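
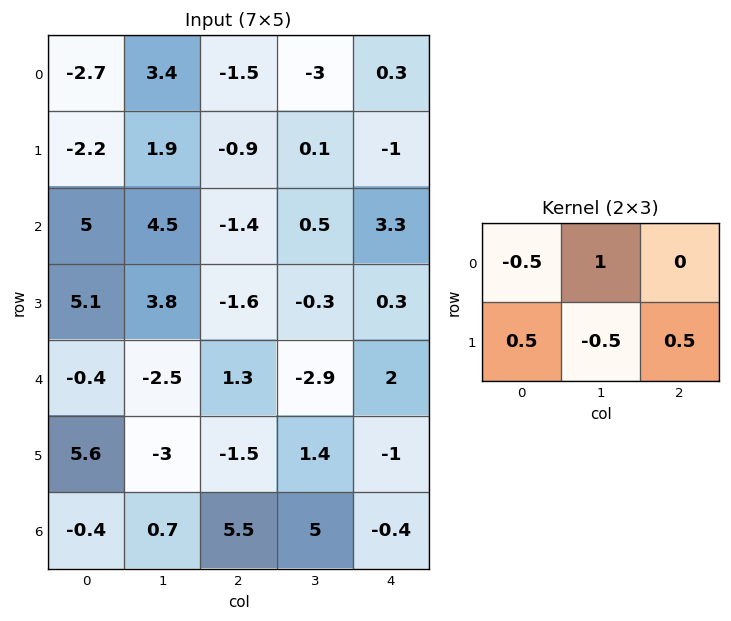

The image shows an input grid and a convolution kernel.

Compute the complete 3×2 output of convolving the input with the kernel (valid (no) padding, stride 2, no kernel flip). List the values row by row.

Output[0,0]: The receptive field on the input at this output position is [-2.7 3.4 -1.5 / -2.2 1.9 -0.9]. Elementwise product with the kernel and sum: -2.7·-0.5 + 3.4·1 + -2.2·0.5 + 1.9·-0.5 + -0.9·0.5.

2.25 -3.25
1.85 0.7
1.25 -5.5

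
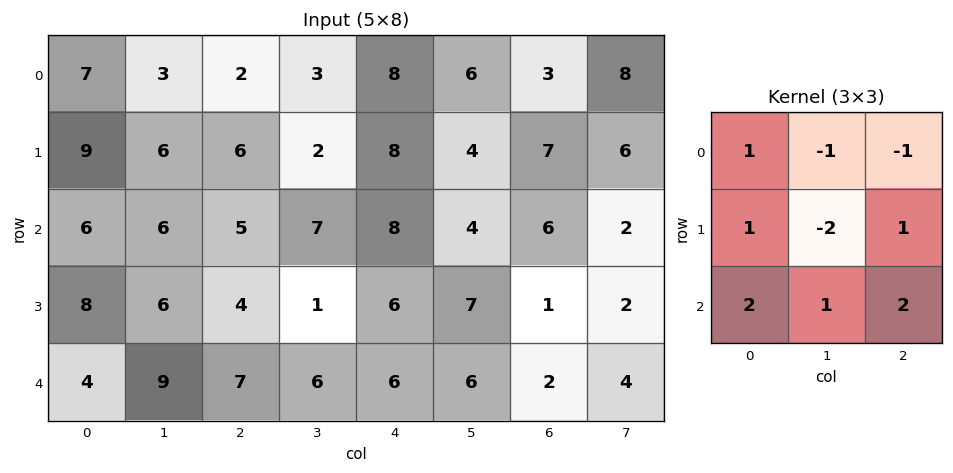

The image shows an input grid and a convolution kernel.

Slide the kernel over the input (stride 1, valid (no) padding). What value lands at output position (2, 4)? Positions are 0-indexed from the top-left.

The receptive field on the input at this output position is [8 4 6 / 6 7 1 / 6 6 2]. Elementwise product with the kernel and sum: 8·1 + 4·-1 + 6·-1 + 6·1 + 7·-2 + 1·1 + 6·2 + 6·1 + 2·2.

13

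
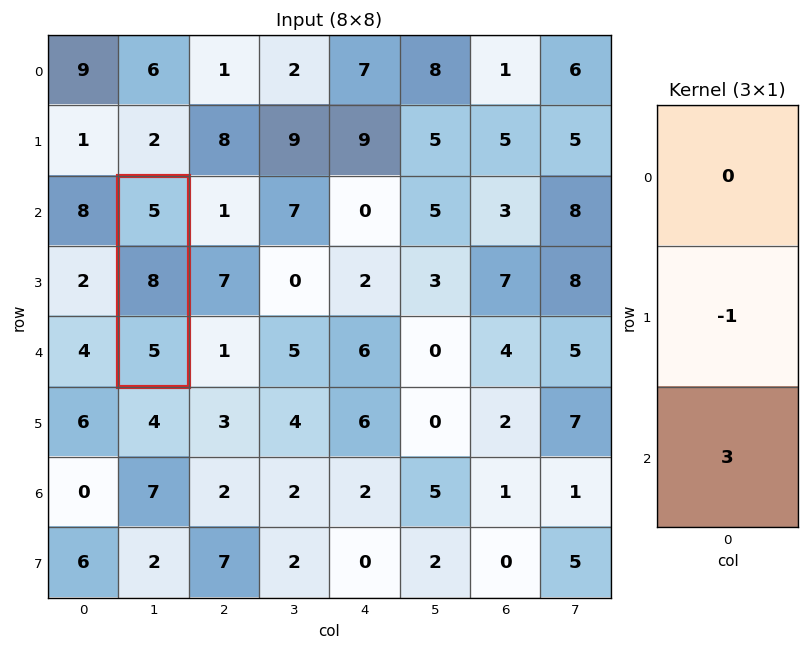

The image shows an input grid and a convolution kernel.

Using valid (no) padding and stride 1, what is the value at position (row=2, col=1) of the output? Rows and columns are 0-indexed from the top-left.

7

The receptive field on the input at this output position is [5 / 8 / 5]. Elementwise product with the kernel and sum: 8·-1 + 5·3.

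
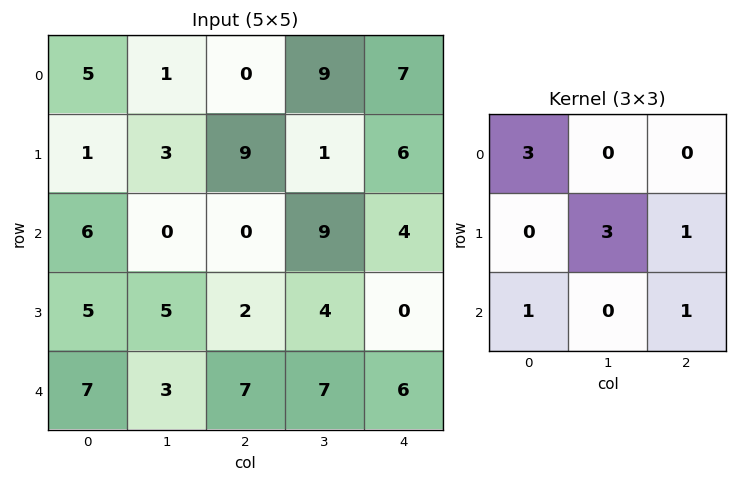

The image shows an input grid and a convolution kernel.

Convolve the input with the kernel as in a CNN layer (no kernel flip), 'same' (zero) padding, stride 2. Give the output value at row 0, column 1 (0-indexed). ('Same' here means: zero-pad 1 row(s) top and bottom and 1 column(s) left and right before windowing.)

The receptive field on the zero-padded input at this output position is [0 0 0 / 1 0 9 / 3 9 1]. Elementwise product with the kernel and sum: 0·3 + 0·3 + 9·1 + 3·1 + 1·1.

13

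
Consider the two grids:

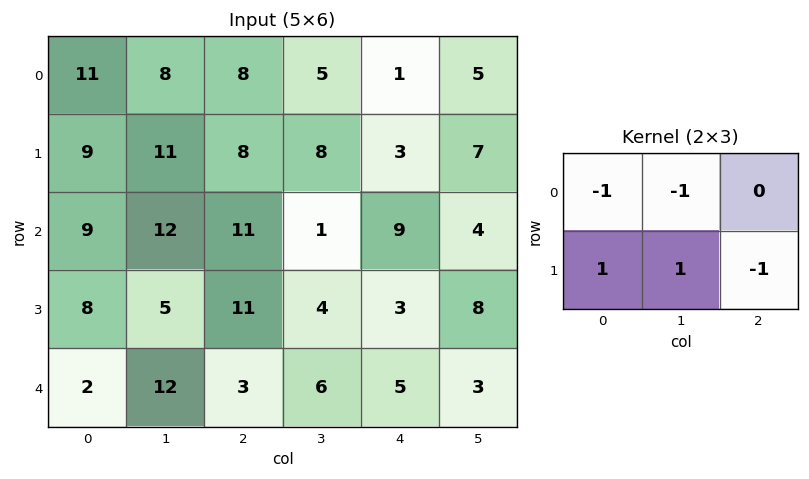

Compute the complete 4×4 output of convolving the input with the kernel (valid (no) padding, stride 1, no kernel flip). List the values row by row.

Output[0,0]: The receptive field on the input at this output position is [11 8 8 / 9 11 8]. Elementwise product with the kernel and sum: 11·-1 + 8·-1 + 9·1 + 11·1 + 8·-1.
Output[0,1]: The receptive field on the input at this output position is [8 8 5 / 11 8 8]. Elementwise product with the kernel and sum: 8·-1 + 8·-1 + 11·1 + 8·1 + 8·-1.

-7 -5 0 -2
-10 3 -13 -5
-19 -11 0 -11
-2 -7 -11 1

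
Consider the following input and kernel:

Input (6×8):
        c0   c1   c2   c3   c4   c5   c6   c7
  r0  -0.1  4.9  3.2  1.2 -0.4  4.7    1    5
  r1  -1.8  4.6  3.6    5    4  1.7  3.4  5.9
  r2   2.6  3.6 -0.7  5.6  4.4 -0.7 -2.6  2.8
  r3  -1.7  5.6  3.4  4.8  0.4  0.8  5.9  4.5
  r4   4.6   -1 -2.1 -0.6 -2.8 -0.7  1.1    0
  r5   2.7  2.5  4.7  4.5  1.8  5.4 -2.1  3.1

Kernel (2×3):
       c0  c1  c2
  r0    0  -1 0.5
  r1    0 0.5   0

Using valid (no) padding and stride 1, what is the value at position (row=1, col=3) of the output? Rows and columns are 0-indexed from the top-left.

-0.95

The receptive field on the input at this output position is [5 4 1.7 / 5.6 4.4 -0.7]. Elementwise product with the kernel and sum: 4·-1 + 1.7·0.5 + 4.4·0.5.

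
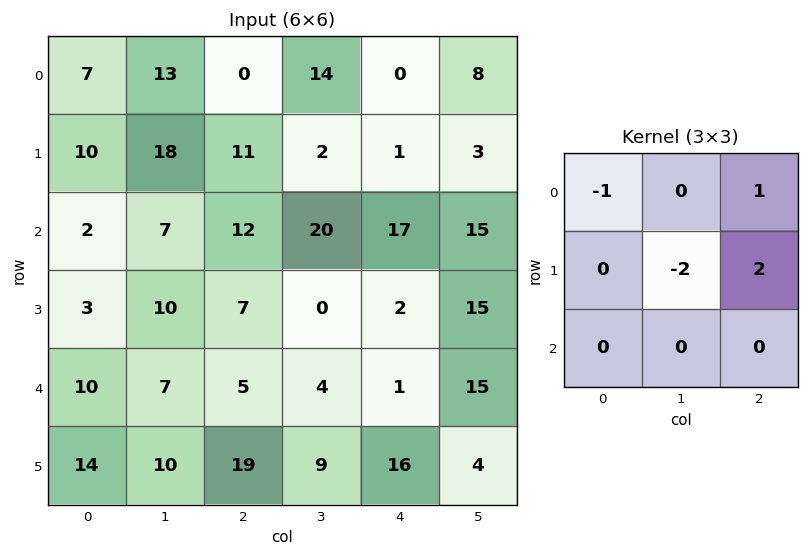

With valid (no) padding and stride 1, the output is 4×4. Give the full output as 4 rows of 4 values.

Output[0,0]: The receptive field on the input at this output position is [7 13 0 / 10 18 11 / 2 7 12]. Elementwise product with the kernel and sum: 7·-1 + 0·1 + 18·-2 + 11·2.
Output[0,1]: The receptive field on the input at this output position is [13 0 14 / 18 11 2 / 7 12 20]. Elementwise product with the kernel and sum: 13·-1 + 14·1 + 11·-2 + 2·2.

-21 -17 -2 -2
11 0 -16 -3
4 -1 9 21
0 -12 -11 43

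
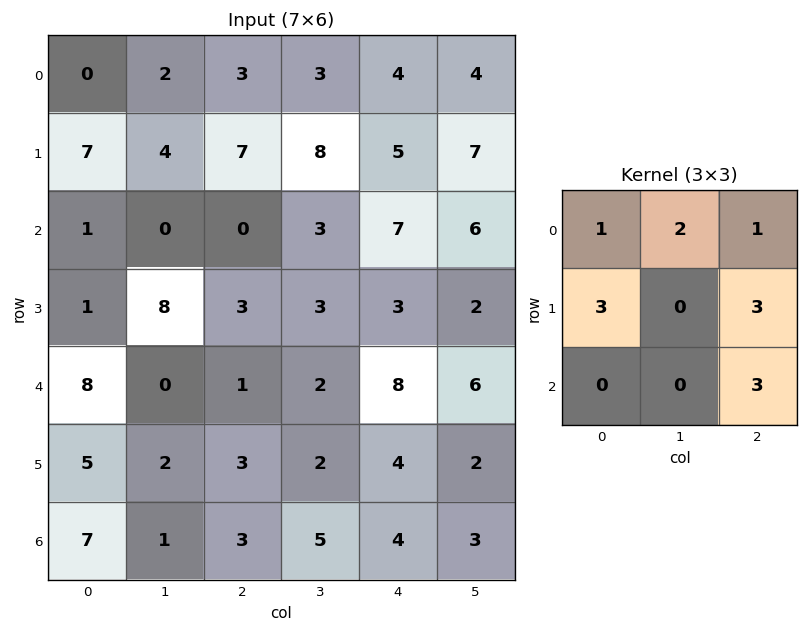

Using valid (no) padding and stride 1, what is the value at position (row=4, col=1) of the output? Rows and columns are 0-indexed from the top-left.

The receptive field on the input at this output position is [0 1 2 / 2 3 2 / 1 3 5]. Elementwise product with the kernel and sum: 0·1 + 1·2 + 2·1 + 2·3 + 2·3 + 5·3.

31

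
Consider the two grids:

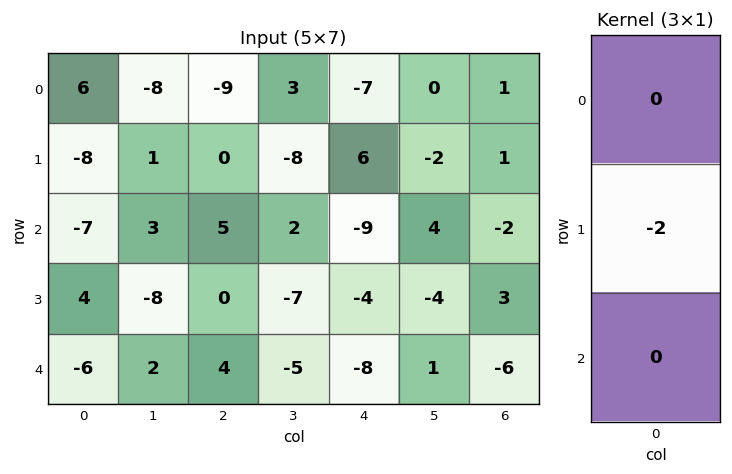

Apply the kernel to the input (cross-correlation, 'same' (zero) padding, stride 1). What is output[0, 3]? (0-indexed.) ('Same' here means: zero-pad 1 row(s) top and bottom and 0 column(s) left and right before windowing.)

The receptive field on the zero-padded input at this output position is [0 / 3 / -8]. Elementwise product with the kernel and sum: 3·-2.

-6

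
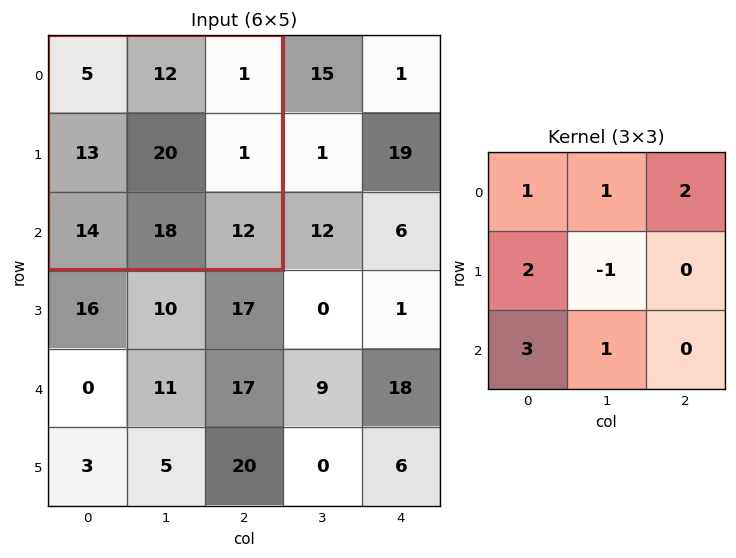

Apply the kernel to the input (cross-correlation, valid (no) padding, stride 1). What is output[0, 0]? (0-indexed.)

85

The receptive field on the input at this output position is [5 12 1 / 13 20 1 / 14 18 12]. Elementwise product with the kernel and sum: 5·1 + 12·1 + 1·2 + 13·2 + 20·-1 + 14·3 + 18·1.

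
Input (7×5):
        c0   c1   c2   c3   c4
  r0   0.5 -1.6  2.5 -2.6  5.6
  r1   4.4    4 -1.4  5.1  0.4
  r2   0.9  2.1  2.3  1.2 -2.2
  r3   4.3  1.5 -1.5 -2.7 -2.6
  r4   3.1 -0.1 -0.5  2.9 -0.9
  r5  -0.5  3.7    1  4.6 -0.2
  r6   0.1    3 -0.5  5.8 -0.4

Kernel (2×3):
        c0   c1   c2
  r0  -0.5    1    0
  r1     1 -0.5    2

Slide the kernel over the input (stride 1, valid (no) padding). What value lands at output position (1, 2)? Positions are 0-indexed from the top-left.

The receptive field on the input at this output position is [-1.4 5.1 0.4 / 2.3 1.2 -2.2]. Elementwise product with the kernel and sum: -1.4·-0.5 + 5.1·1 + 2.3·1 + 1.2·-0.5 + -2.2·2.

3.1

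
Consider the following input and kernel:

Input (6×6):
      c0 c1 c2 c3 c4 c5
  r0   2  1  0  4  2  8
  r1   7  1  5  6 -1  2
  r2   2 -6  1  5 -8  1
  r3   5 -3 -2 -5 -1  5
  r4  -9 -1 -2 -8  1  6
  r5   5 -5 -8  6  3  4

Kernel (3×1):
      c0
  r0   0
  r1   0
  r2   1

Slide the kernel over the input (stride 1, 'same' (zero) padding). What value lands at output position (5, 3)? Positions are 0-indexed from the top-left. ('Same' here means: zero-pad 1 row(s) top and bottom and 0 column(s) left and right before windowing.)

The receptive field on the zero-padded input at this output position is [-8 / 6 / 0]. Elementwise product with the kernel and sum: 0·1.

0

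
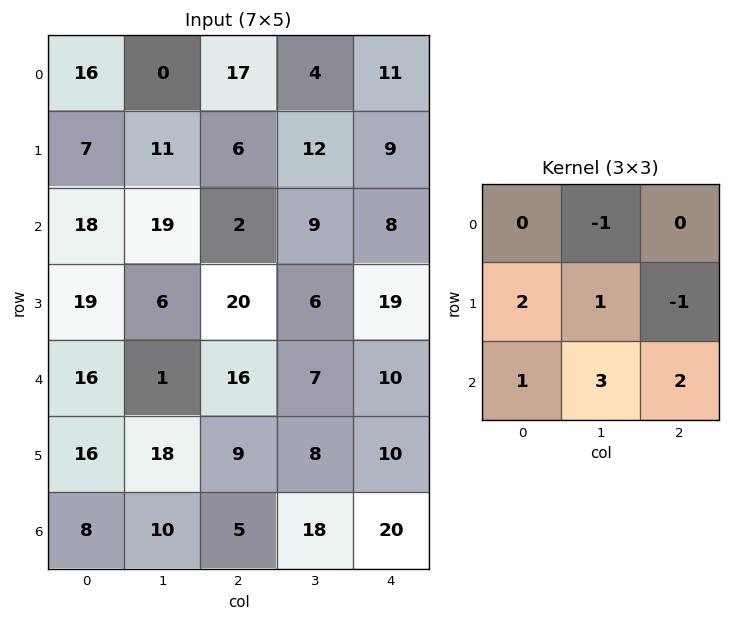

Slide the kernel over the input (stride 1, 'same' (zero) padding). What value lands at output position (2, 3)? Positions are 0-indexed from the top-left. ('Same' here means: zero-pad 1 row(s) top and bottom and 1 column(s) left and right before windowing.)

The receptive field on the zero-padded input at this output position is [6 12 9 / 2 9 8 / 20 6 19]. Elementwise product with the kernel and sum: 12·-1 + 2·2 + 9·1 + 8·-1 + 20·1 + 6·3 + 19·2.

69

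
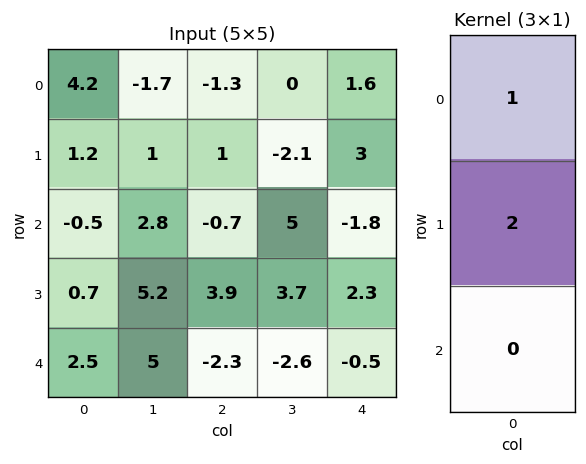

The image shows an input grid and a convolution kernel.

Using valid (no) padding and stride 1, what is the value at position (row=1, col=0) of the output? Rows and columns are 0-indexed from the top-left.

0.2

The receptive field on the input at this output position is [1.2 / -0.5 / 0.7]. Elementwise product with the kernel and sum: 1.2·1 + -0.5·2.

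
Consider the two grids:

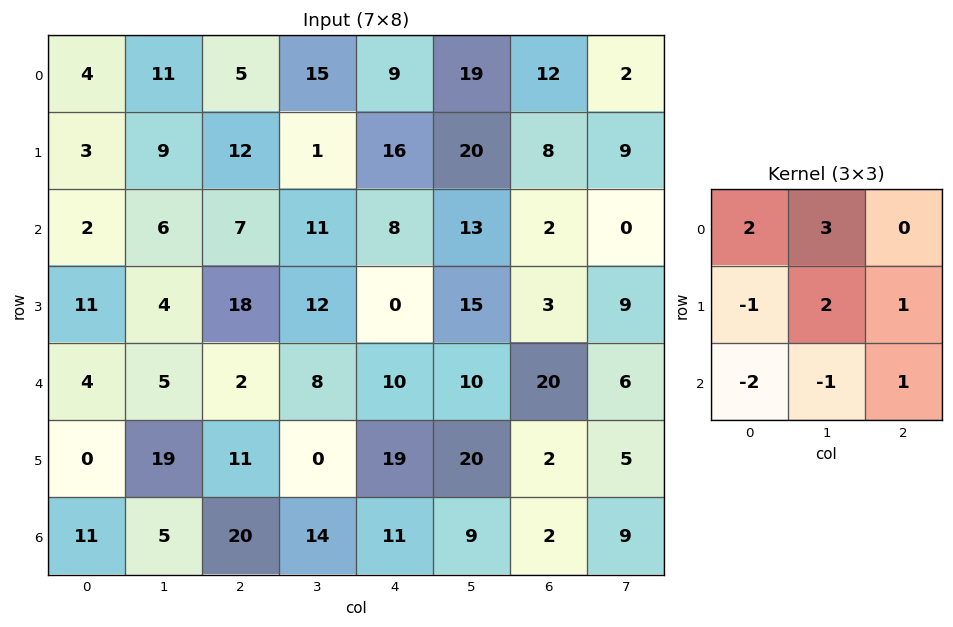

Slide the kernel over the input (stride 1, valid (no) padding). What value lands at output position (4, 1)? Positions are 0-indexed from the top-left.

The receptive field on the input at this output position is [5 2 8 / 19 11 0 / 5 20 14]. Elementwise product with the kernel and sum: 5·2 + 2·3 + 19·-1 + 11·2 + 0·1 + 5·-2 + 20·-1 + 14·1.

3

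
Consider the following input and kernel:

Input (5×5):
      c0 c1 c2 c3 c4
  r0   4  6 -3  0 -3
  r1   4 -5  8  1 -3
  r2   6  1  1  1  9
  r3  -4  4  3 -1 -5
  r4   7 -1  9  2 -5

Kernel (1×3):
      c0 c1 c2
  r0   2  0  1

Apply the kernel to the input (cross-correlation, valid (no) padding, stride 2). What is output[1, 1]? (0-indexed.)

11

The receptive field on the input at this output position is [1 1 9]. Elementwise product with the kernel and sum: 1·2 + 9·1.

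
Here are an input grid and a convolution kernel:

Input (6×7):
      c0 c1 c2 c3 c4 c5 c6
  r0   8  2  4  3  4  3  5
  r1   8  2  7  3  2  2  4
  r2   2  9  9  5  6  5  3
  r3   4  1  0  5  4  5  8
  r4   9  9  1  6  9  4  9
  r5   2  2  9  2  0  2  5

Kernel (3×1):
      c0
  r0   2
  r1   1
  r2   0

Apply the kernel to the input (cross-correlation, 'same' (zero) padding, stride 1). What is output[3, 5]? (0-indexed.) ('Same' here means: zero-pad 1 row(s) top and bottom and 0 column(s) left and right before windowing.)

The receptive field on the zero-padded input at this output position is [5 / 5 / 4]. Elementwise product with the kernel and sum: 5·2 + 5·1.

15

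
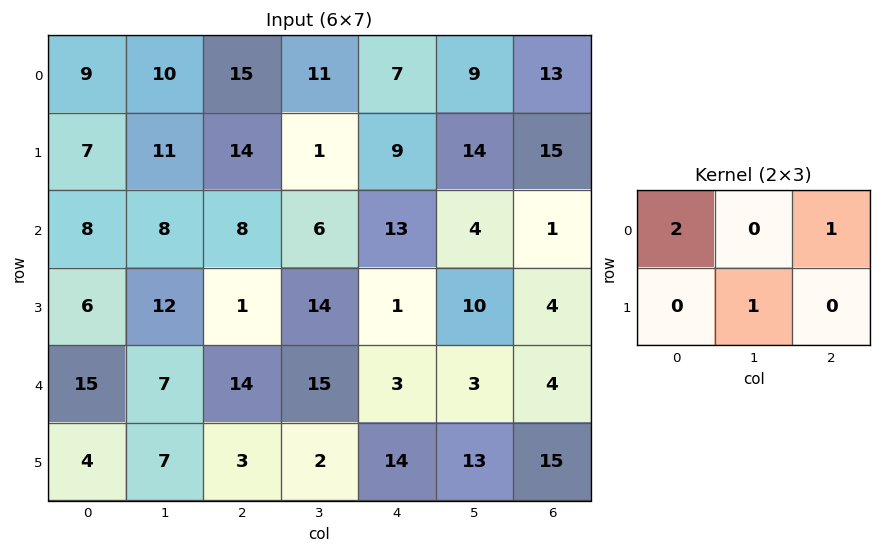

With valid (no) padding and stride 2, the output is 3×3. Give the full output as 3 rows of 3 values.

44 38 41
36 43 37
51 33 23

Output[0,0]: The receptive field on the input at this output position is [9 10 15 / 7 11 14]. Elementwise product with the kernel and sum: 9·2 + 15·1 + 11·1.
Output[0,1]: The receptive field on the input at this output position is [15 11 7 / 14 1 9]. Elementwise product with the kernel and sum: 15·2 + 7·1 + 1·1.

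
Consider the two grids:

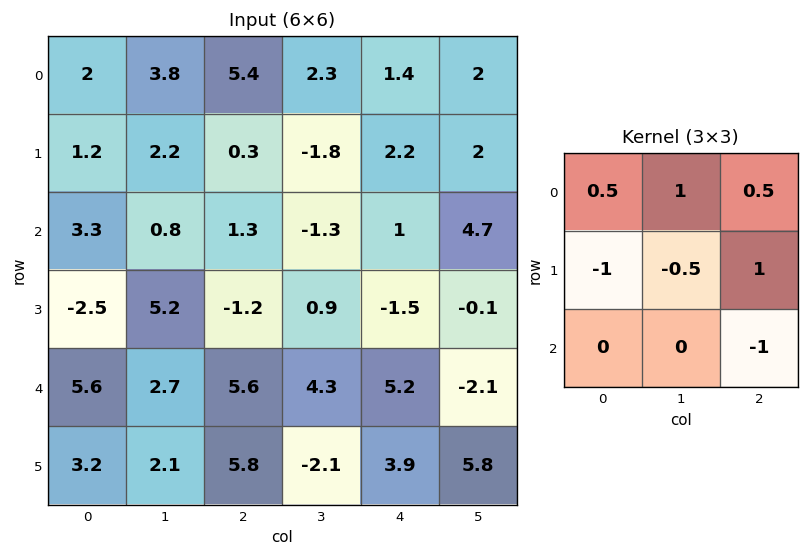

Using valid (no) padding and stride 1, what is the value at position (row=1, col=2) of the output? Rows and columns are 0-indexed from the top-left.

1.3

The receptive field on the input at this output position is [0.3 -1.8 2.2 / 1.3 -1.3 1 / -1.2 0.9 -1.5]. Elementwise product with the kernel and sum: 0.3·0.5 + -1.8·1 + 2.2·0.5 + 1.3·-1 + -1.3·-0.5 + 1·1 + -1.5·-1.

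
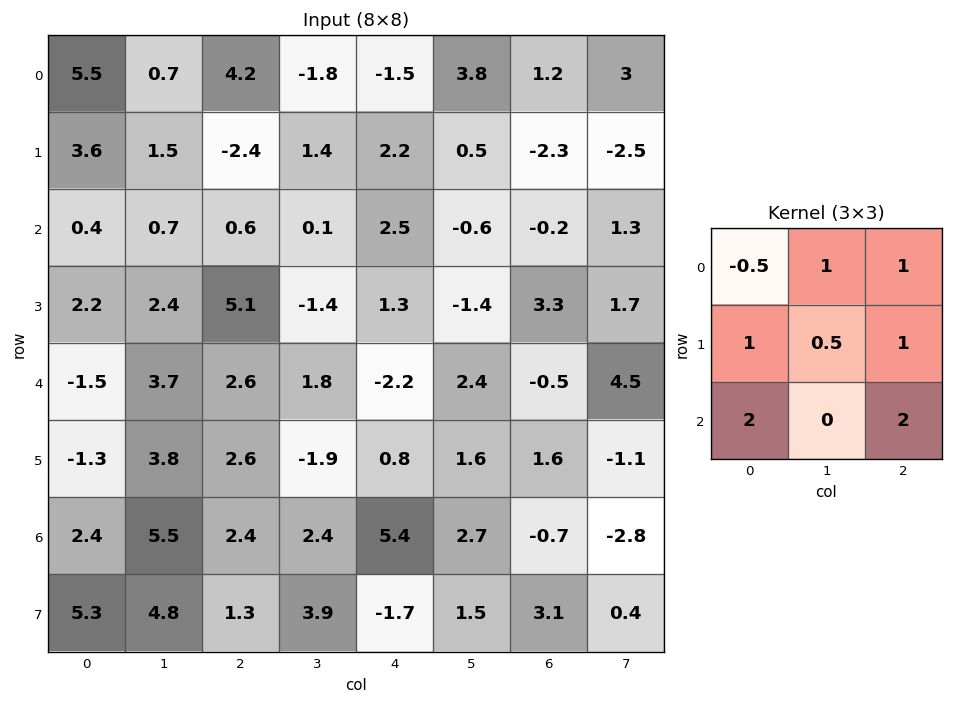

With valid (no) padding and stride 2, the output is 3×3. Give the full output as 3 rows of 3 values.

Output[0,0]: The receptive field on the input at this output position is [5.5 0.7 4.2 / 3.6 1.5 -2.4 / 0.4 0.7 0.6]. Elementwise product with the kernel and sum: 5.5·-0.5 + 0.7·1 + 4.2·1 + 3.6·1 + 1.5·0.5 + -2.4·1 + 0.4·2 + 0.6·2.
Output[0,1]: The receptive field on the input at this output position is [4.2 -1.8 -1.5 / -2.4 1.4 2.2 / 0.6 0.1 2.5]. Elementwise product with the kernel and sum: 4.2·-0.5 + -1.8·1 + -1.5·1 + -2.4·1 + 1.4·0.5 + 2.2·1 + 0.6·2 + 2.5·2.

6.1 1.3 10.5
11.8 8.8 -3.55
19.85 16.35 15.6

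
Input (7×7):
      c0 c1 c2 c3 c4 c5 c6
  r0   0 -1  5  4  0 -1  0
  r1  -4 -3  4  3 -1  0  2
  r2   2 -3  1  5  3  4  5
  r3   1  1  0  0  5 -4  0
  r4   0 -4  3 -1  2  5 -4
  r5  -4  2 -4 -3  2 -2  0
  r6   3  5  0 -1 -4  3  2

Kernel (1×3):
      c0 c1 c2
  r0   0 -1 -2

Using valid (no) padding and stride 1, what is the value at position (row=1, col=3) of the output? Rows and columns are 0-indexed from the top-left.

The receptive field on the input at this output position is [3 -1 0]. Elementwise product with the kernel and sum: -1·-1 + 0·-2.

1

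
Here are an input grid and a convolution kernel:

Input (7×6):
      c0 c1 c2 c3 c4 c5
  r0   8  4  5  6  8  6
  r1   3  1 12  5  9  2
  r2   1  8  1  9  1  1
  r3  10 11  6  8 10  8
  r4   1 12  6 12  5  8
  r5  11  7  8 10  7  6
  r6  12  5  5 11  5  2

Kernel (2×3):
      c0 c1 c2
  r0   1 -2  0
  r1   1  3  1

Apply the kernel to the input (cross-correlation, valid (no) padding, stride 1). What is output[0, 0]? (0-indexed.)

18

The receptive field on the input at this output position is [8 4 5 / 3 1 12]. Elementwise product with the kernel and sum: 8·1 + 4·-2 + 3·1 + 1·3 + 12·1.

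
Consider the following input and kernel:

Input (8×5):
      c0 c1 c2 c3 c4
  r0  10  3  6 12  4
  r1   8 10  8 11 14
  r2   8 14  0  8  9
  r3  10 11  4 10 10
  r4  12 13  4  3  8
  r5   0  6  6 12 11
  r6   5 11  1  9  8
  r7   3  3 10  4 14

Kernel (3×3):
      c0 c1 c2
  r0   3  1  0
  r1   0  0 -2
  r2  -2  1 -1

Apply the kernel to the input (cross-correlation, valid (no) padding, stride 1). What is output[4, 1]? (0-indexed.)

-11

The receptive field on the input at this output position is [13 4 3 / 6 6 12 / 11 1 9]. Elementwise product with the kernel and sum: 13·3 + 4·1 + 12·-2 + 11·-2 + 1·1 + 9·-1.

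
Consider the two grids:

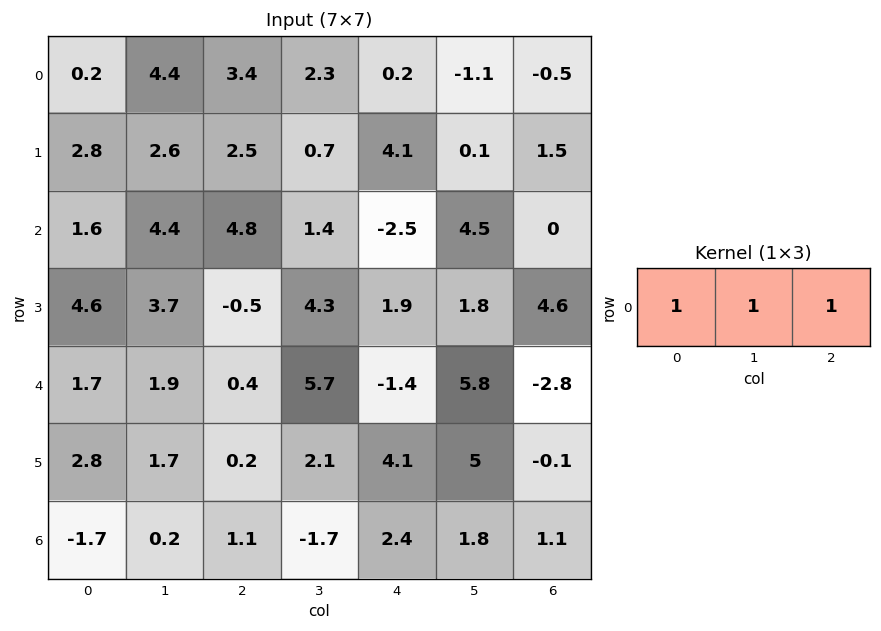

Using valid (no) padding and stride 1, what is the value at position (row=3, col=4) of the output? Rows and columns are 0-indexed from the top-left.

8.3

The receptive field on the input at this output position is [1.9 1.8 4.6]. Elementwise product with the kernel and sum: 1.9·1 + 1.8·1 + 4.6·1.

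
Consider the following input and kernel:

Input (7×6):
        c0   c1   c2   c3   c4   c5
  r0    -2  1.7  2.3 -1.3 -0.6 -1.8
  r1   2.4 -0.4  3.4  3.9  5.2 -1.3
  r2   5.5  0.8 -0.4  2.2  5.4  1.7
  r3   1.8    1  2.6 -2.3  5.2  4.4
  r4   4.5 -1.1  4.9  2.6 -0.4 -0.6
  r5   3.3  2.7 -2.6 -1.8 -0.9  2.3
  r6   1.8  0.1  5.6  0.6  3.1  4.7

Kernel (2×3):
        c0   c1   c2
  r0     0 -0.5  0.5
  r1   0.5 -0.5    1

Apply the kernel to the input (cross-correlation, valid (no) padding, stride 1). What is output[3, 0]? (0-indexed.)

8.5

The receptive field on the input at this output position is [1.8 1 2.6 / 4.5 -1.1 4.9]. Elementwise product with the kernel and sum: 1·-0.5 + 2.6·0.5 + 4.5·0.5 + -1.1·-0.5 + 4.9·1.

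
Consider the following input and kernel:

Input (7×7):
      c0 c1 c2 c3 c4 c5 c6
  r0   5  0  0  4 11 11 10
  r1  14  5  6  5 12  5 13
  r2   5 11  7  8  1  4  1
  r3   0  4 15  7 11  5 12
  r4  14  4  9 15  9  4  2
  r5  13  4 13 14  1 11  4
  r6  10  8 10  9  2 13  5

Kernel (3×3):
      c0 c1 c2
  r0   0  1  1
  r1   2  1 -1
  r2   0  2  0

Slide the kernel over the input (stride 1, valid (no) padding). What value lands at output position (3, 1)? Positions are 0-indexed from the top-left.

The receptive field on the input at this output position is [4 15 7 / 4 9 15 / 4 13 14]. Elementwise product with the kernel and sum: 15·1 + 7·1 + 4·2 + 9·1 + 15·-1 + 13·2.

50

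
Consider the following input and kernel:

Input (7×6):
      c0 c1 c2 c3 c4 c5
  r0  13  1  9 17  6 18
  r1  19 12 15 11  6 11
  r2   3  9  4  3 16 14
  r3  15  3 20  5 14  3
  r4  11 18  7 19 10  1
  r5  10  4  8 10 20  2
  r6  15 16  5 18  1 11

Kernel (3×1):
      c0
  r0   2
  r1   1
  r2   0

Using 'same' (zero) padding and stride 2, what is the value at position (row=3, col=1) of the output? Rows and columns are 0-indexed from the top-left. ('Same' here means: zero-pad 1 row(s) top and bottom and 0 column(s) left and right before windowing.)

The receptive field on the zero-padded input at this output position is [8 / 5 / 0]. Elementwise product with the kernel and sum: 8·2 + 5·1.

21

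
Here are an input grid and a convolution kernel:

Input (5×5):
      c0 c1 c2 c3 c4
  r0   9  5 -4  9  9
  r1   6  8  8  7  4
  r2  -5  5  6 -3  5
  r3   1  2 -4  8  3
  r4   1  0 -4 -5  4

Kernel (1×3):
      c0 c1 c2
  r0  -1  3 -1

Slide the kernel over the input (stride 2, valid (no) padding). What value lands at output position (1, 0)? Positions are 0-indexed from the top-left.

14

The receptive field on the input at this output position is [-5 5 6]. Elementwise product with the kernel and sum: -5·-1 + 5·3 + 6·-1.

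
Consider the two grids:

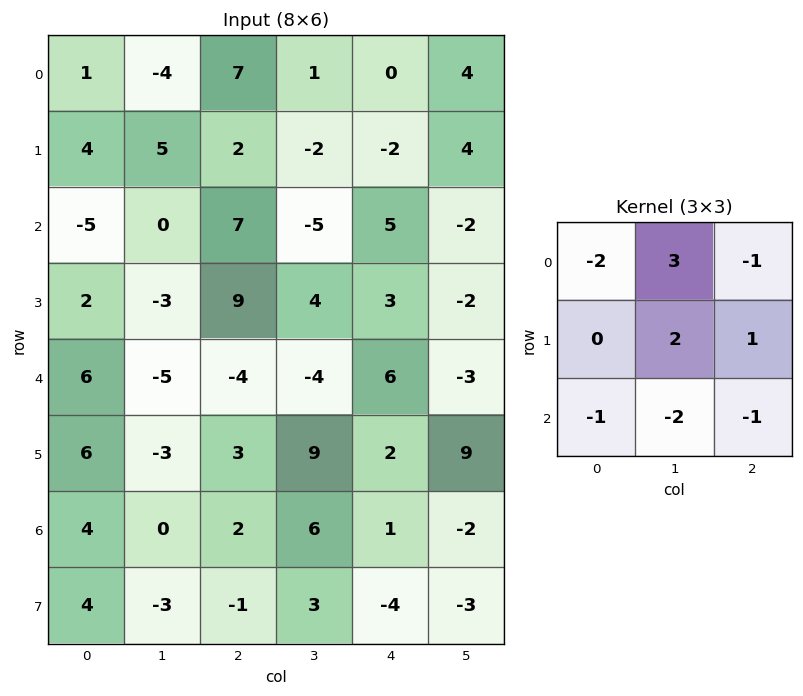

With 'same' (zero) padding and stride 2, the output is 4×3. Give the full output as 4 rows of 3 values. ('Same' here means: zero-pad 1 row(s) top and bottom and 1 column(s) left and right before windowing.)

Output[0,0]: The receptive field on the zero-padded input at this output position is [0 0 0 / 0 1 -4 / 0 4 5]. Elementwise product with the kernel and sum: 0·-2 + 0·3 + 0·-1 + 1·2 + -4·1 + 0·-1 + 4·-2 + 5·-1.

-15 8 6
-4 -12 -6
7 5 -10
24 18 -13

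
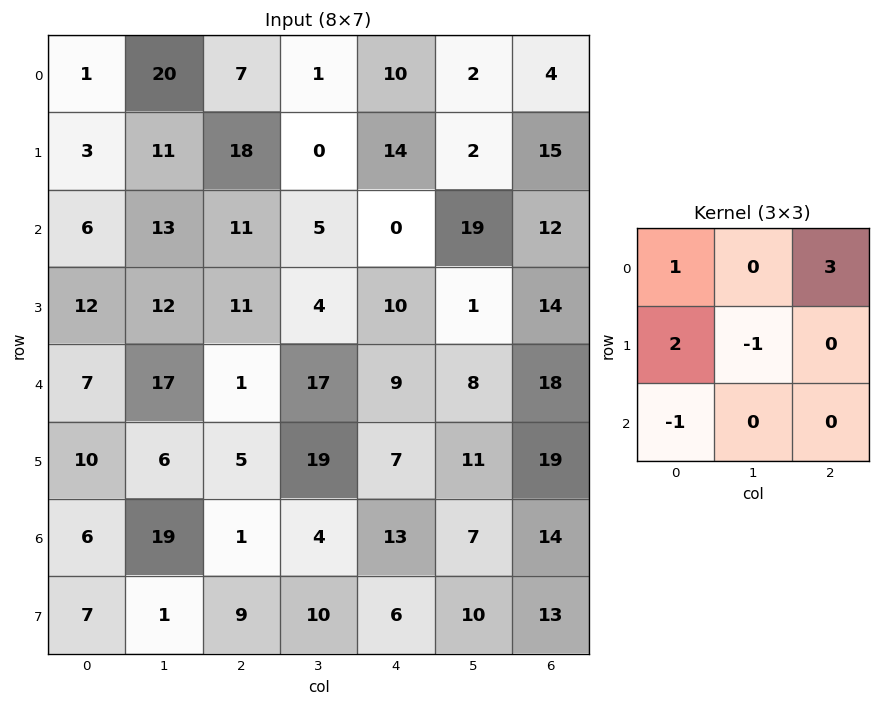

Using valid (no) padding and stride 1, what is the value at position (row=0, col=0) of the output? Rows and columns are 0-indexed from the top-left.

11

The receptive field on the input at this output position is [1 20 7 / 3 11 18 / 6 13 11]. Elementwise product with the kernel and sum: 1·1 + 7·3 + 3·2 + 11·-1 + 6·-1.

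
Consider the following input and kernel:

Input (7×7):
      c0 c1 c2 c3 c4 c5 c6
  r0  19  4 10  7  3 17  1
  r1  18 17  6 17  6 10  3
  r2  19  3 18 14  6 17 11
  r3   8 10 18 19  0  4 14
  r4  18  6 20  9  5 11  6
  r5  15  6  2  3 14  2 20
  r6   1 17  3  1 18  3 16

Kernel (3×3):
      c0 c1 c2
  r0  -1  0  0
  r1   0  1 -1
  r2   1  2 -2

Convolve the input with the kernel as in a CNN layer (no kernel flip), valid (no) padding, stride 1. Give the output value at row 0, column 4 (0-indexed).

The receptive field on the input at this output position is [3 17 1 / 6 10 3 / 6 17 11]. Elementwise product with the kernel and sum: 3·-1 + 10·1 + 3·-1 + 6·1 + 17·2 + 11·-2.

22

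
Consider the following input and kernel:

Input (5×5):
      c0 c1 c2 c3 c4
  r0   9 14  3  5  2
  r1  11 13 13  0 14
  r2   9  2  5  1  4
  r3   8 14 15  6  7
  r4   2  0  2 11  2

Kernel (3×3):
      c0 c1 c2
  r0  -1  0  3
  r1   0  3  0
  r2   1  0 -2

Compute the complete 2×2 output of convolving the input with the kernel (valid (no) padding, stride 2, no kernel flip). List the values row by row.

Output[0,0]: The receptive field on the input at this output position is [9 14 3 / 11 13 13 / 9 2 5]. Elementwise product with the kernel and sum: 9·-1 + 3·3 + 13·3 + 9·1 + 5·-2.

38 0
46 23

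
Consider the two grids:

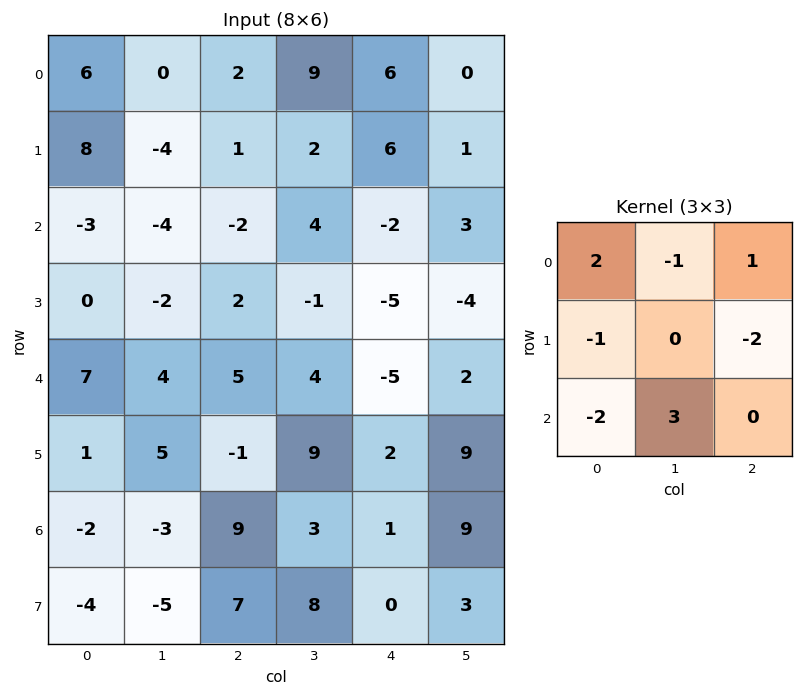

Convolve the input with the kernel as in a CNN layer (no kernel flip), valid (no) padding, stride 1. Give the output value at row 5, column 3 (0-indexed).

The receptive field on the input at this output position is [9 2 9 / 3 1 9 / 8 0 3]. Elementwise product with the kernel and sum: 9·2 + 2·-1 + 9·1 + 3·-1 + 9·-2 + 8·-2 + 0·3.

-12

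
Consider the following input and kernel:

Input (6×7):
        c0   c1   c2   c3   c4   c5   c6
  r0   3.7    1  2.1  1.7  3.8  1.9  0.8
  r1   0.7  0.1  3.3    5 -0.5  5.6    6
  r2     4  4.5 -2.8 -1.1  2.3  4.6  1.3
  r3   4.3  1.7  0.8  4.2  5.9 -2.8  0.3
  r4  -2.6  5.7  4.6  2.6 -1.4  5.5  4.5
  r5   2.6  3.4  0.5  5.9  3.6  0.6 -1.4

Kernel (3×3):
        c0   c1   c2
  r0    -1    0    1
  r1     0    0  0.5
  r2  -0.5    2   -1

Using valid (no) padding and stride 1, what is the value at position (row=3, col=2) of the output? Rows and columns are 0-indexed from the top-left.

The receptive field on the input at this output position is [0.8 4.2 5.9 / 4.6 2.6 -1.4 / 0.5 5.9 3.6]. Elementwise product with the kernel and sum: 0.8·-1 + 5.9·1 + -1.4·0.5 + 0.5·-0.5 + 5.9·2 + 3.6·-1.

12.35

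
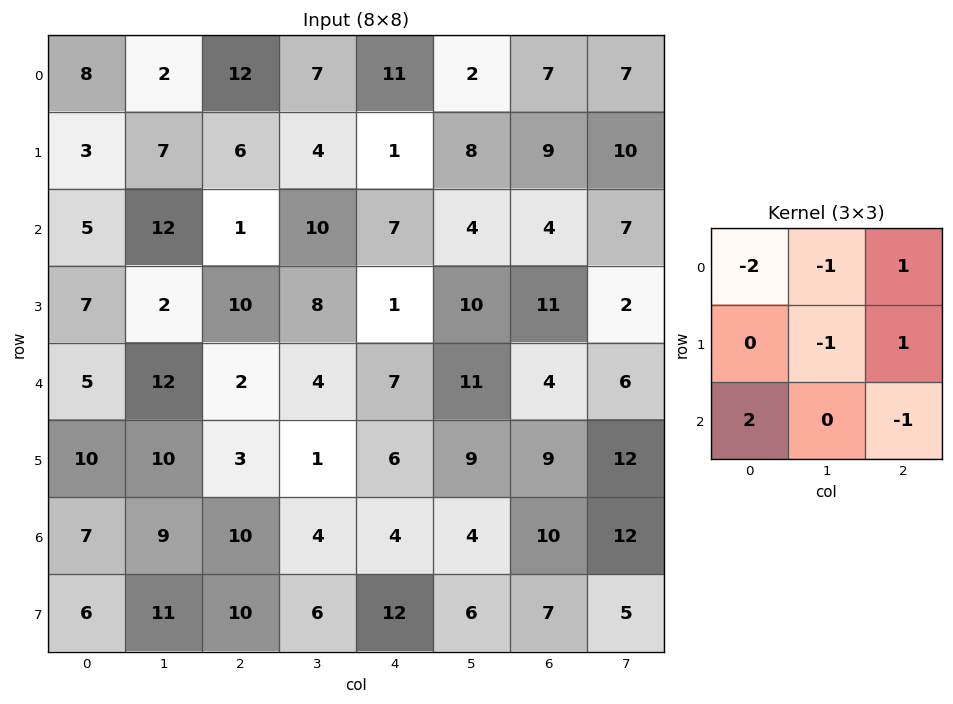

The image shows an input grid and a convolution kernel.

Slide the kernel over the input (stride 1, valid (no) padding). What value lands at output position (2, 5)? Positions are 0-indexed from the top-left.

2

The receptive field on the input at this output position is [4 4 7 / 10 11 2 / 11 4 6]. Elementwise product with the kernel and sum: 4·-2 + 4·-1 + 7·1 + 11·-1 + 2·1 + 11·2 + 6·-1.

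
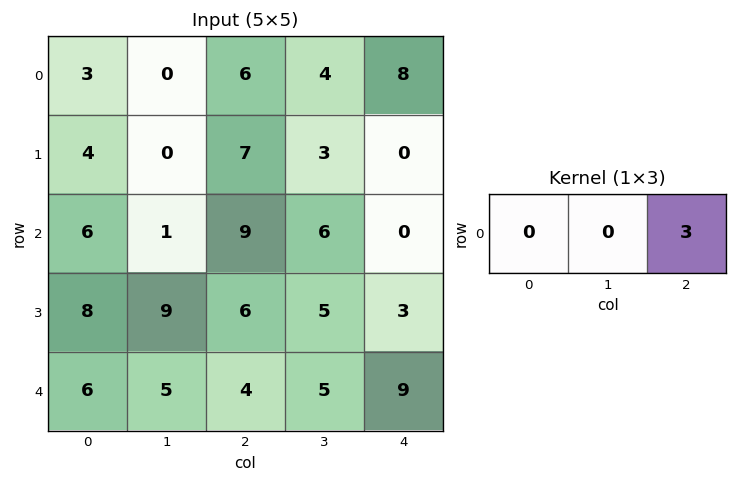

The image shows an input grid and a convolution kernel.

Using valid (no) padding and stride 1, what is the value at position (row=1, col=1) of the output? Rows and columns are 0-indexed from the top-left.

The receptive field on the input at this output position is [0 7 3]. Elementwise product with the kernel and sum: 3·3.

9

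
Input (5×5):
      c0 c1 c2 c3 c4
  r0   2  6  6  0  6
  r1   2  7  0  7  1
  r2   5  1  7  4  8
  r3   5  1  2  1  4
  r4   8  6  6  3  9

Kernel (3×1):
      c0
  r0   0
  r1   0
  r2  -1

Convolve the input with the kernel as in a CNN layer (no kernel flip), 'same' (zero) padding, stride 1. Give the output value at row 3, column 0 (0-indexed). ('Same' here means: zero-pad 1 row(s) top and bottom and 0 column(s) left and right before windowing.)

-8

The receptive field on the zero-padded input at this output position is [5 / 5 / 8]. Elementwise product with the kernel and sum: 8·-1.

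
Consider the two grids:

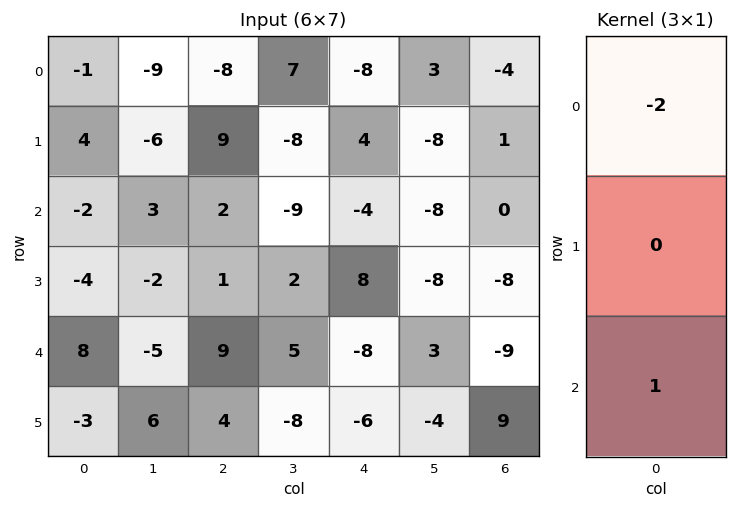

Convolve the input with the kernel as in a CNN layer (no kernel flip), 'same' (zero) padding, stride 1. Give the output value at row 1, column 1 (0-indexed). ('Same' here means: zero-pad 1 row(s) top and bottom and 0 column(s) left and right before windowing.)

The receptive field on the zero-padded input at this output position is [-9 / -6 / 3]. Elementwise product with the kernel and sum: -9·-2 + 3·1.

21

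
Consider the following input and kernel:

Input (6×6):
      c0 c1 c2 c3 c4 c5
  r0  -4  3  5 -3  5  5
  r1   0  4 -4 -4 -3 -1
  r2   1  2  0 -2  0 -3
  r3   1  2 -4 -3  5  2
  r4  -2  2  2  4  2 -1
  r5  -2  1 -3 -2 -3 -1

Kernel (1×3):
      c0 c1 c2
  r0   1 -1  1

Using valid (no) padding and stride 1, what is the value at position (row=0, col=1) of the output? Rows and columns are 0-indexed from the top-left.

The receptive field on the input at this output position is [3 5 -3]. Elementwise product with the kernel and sum: 3·1 + 5·-1 + -3·1.

-5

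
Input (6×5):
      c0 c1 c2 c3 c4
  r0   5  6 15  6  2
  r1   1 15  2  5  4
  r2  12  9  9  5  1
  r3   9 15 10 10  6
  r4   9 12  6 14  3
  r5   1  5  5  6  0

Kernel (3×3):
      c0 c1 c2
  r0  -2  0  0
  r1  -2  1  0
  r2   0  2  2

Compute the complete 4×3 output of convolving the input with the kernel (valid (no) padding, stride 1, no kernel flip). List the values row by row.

39 -12 -17
33 1 15
9 2 6
-4 -26 -6

Output[0,0]: The receptive field on the input at this output position is [5 6 15 / 1 15 2 / 12 9 9]. Elementwise product with the kernel and sum: 5·-2 + 1·-2 + 15·1 + 9·2 + 9·2.
Output[0,1]: The receptive field on the input at this output position is [6 15 6 / 15 2 5 / 9 9 5]. Elementwise product with the kernel and sum: 6·-2 + 15·-2 + 2·1 + 9·2 + 5·2.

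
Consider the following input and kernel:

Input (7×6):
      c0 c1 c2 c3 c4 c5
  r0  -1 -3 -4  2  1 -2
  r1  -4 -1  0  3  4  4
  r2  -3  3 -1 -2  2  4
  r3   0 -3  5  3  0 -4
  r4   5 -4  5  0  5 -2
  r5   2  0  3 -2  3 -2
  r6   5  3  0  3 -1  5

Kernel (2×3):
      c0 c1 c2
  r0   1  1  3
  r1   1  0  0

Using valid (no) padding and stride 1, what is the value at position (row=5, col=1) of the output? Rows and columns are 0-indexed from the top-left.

The receptive field on the input at this output position is [0 3 -2 / 3 0 3]. Elementwise product with the kernel and sum: 0·1 + 3·1 + -2·3 + 3·1.

0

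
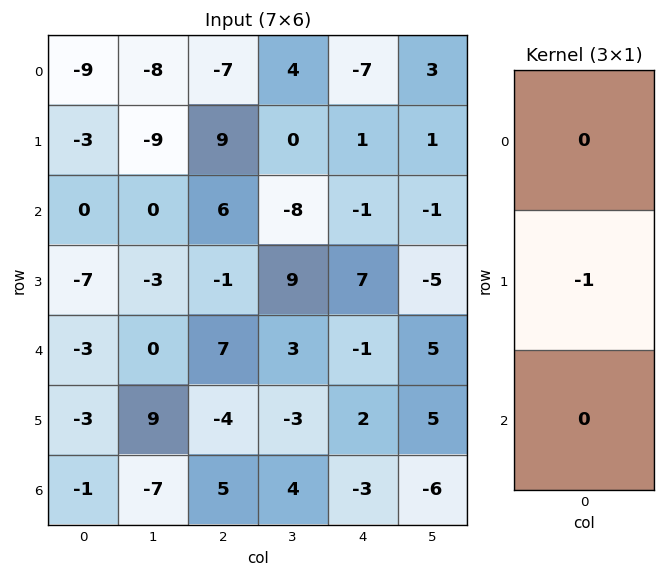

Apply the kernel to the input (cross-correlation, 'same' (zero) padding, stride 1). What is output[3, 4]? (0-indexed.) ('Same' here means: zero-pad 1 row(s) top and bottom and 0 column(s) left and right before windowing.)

The receptive field on the zero-padded input at this output position is [-1 / 7 / -1]. Elementwise product with the kernel and sum: 7·-1.

-7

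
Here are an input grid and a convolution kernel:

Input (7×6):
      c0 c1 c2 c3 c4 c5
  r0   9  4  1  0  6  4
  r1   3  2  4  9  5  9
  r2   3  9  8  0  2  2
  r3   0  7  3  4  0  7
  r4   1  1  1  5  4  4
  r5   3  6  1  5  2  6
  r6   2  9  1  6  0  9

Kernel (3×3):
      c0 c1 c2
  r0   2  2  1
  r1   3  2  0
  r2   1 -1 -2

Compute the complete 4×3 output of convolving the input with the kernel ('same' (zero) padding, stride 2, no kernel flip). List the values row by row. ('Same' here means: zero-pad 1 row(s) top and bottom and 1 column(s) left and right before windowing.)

Output[0,0]: The receptive field on the zero-padded input at this output position is [0 0 0 / 0 9 4 / 0 3 2]. Elementwise product with the kernel and sum: 0·2 + 0·2 + 0·1 + 0·3 + 9·2 + 0·1 + 3·-1 + 2·-2.

11 -6 -2
0 60 31
-6 24 29
16 48 38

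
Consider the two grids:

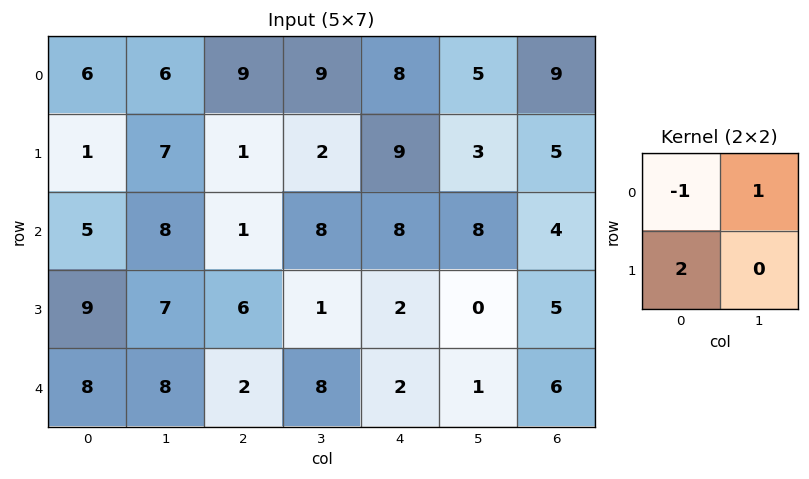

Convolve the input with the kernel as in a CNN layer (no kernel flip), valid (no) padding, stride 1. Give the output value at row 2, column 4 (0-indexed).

4

The receptive field on the input at this output position is [8 8 / 2 0]. Elementwise product with the kernel and sum: 8·-1 + 8·1 + 2·2.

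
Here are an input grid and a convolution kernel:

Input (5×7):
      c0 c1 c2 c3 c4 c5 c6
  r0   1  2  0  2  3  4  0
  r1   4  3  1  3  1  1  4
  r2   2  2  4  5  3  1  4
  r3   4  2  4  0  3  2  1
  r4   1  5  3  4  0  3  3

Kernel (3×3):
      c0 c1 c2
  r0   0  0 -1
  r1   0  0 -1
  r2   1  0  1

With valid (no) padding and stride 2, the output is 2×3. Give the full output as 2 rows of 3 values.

Output[0,0]: The receptive field on the input at this output position is [1 2 0 / 4 3 1 / 2 2 4]. Elementwise product with the kernel and sum: 0·-1 + 1·-1 + 2·1 + 4·1.

5 3 3
-4 -3 -2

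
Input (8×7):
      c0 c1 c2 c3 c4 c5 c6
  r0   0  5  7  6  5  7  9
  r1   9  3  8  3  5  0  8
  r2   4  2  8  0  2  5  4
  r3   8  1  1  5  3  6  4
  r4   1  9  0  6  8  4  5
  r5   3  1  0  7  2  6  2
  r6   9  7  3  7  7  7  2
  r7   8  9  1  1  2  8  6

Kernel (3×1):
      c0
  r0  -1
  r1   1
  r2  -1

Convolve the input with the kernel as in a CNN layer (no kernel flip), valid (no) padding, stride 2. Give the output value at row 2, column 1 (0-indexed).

-3

The receptive field on the input at this output position is [0 / 0 / 3]. Elementwise product with the kernel and sum: 0·-1 + 0·1 + 3·-1.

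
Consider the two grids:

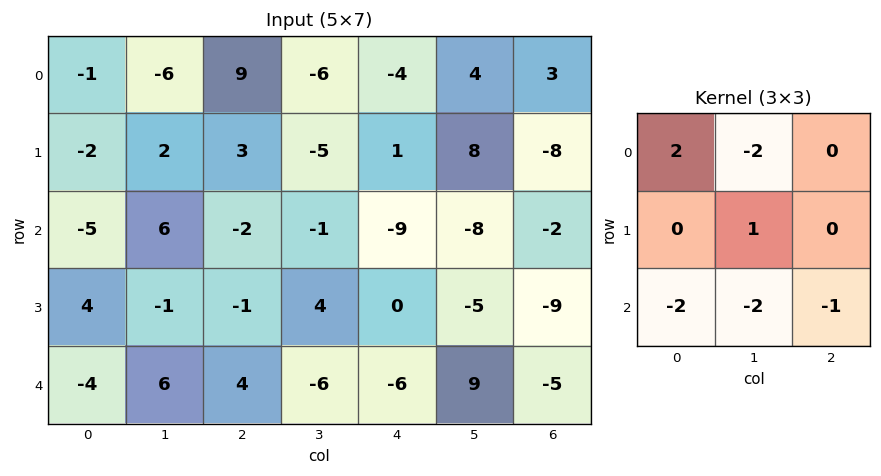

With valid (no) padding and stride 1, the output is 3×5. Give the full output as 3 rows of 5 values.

Output[0,0]: The receptive field on the input at this output position is [-1 -6 9 / -2 2 3 / -5 6 -2]. Elementwise product with the kernel and sum: -1·2 + -6·-2 + 2·1 + -5·-2 + 6·-2 + -2·-1.
Output[0,1]: The receptive field on the input at this output position is [-6 9 -6 / 2 3 -5 / 6 -2 -1]. Elementwise product with the kernel and sum: -6·2 + 9·-2 + 3·1 + 6·-2 + -2·-2 + -1·-1.

12 -34 40 25 28
-7 -4 9 -24 -3
-31 1 12 31 -8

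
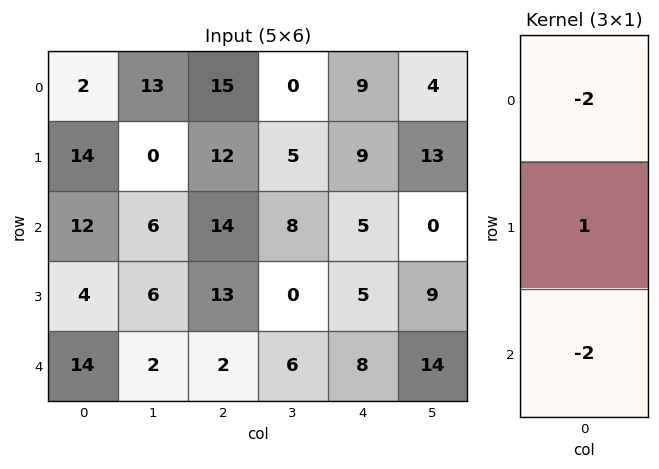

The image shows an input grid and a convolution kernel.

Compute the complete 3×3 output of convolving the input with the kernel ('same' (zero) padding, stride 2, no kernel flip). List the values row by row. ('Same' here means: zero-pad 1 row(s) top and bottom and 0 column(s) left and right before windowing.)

-26 -9 -9
-24 -36 -23
6 -24 -2

Output[0,0]: The receptive field on the zero-padded input at this output position is [0 / 2 / 14]. Elementwise product with the kernel and sum: 0·-2 + 2·1 + 14·-2.
Output[0,1]: The receptive field on the zero-padded input at this output position is [0 / 15 / 12]. Elementwise product with the kernel and sum: 0·-2 + 15·1 + 12·-2.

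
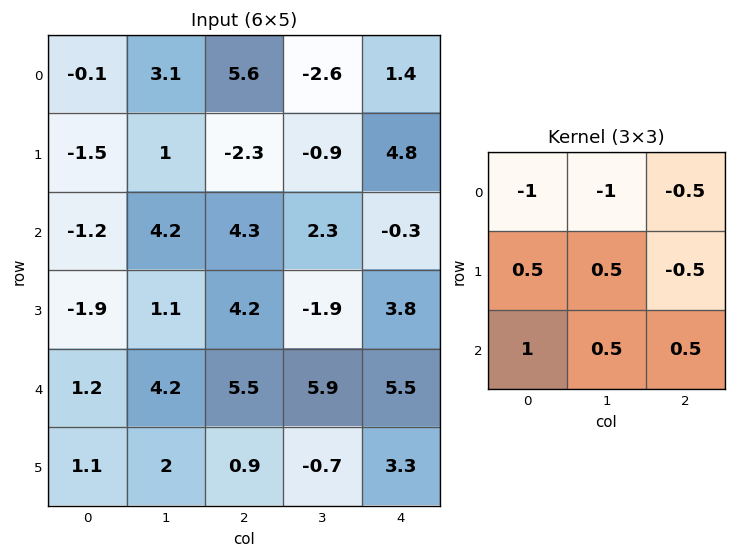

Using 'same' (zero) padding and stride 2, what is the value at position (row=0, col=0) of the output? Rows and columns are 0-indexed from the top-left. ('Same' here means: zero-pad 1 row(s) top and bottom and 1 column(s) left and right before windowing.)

The receptive field on the zero-padded input at this output position is [0 0 0 / 0 -0.1 3.1 / 0 -1.5 1]. Elementwise product with the kernel and sum: 0·-1 + 0·-1 + 0·-0.5 + 0·0.5 + -0.1·0.5 + 3.1·-0.5 + 0·1 + -1.5·0.5 + 1·0.5.

-1.85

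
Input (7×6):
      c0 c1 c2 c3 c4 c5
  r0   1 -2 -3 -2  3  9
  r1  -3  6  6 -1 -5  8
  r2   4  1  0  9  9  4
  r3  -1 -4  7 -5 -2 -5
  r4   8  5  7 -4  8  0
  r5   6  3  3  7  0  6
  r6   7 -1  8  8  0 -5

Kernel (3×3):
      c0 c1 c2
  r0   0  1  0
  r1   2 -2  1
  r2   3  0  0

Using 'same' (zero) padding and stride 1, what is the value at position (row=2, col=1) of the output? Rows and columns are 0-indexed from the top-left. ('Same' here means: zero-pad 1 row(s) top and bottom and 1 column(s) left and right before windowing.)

9

The receptive field on the zero-padded input at this output position is [-3 6 6 / 4 1 0 / -1 -4 7]. Elementwise product with the kernel and sum: 6·1 + 4·2 + 1·-2 + 0·1 + -1·3.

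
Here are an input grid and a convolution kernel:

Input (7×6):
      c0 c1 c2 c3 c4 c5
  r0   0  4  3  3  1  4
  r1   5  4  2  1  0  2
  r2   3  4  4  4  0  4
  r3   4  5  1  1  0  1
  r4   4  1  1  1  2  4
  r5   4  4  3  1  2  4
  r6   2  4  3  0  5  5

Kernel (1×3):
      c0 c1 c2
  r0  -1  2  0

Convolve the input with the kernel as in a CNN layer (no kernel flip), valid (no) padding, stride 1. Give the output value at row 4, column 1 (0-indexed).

1

The receptive field on the input at this output position is [1 1 1]. Elementwise product with the kernel and sum: 1·-1 + 1·2.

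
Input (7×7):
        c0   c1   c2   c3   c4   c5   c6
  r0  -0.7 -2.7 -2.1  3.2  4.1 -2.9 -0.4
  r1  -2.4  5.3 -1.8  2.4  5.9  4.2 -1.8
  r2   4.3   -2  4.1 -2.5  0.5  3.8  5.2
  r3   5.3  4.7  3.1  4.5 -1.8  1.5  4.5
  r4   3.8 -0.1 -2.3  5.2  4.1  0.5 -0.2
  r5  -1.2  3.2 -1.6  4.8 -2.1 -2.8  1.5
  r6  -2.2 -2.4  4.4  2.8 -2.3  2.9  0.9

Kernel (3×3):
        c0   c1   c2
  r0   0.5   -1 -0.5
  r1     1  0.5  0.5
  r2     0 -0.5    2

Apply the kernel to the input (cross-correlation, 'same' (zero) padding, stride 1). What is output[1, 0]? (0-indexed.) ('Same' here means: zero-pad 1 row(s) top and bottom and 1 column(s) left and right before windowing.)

The receptive field on the zero-padded input at this output position is [0 -0.7 -2.7 / 0 -2.4 5.3 / 0 4.3 -2]. Elementwise product with the kernel and sum: 0·0.5 + -0.7·-1 + -2.7·-0.5 + 0·1 + -2.4·0.5 + 5.3·0.5 + 4.3·-0.5 + -2·2.

-2.65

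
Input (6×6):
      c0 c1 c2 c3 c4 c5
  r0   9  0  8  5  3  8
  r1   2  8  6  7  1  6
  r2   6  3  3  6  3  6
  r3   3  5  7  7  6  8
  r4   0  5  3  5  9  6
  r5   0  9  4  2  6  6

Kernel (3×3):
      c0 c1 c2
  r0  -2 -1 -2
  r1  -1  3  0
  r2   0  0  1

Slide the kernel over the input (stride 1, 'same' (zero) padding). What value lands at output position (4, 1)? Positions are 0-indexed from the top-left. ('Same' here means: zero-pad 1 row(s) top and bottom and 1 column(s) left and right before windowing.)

-6

The receptive field on the zero-padded input at this output position is [3 5 7 / 0 5 3 / 0 9 4]. Elementwise product with the kernel and sum: 3·-2 + 5·-1 + 7·-2 + 0·-1 + 5·3 + 4·1.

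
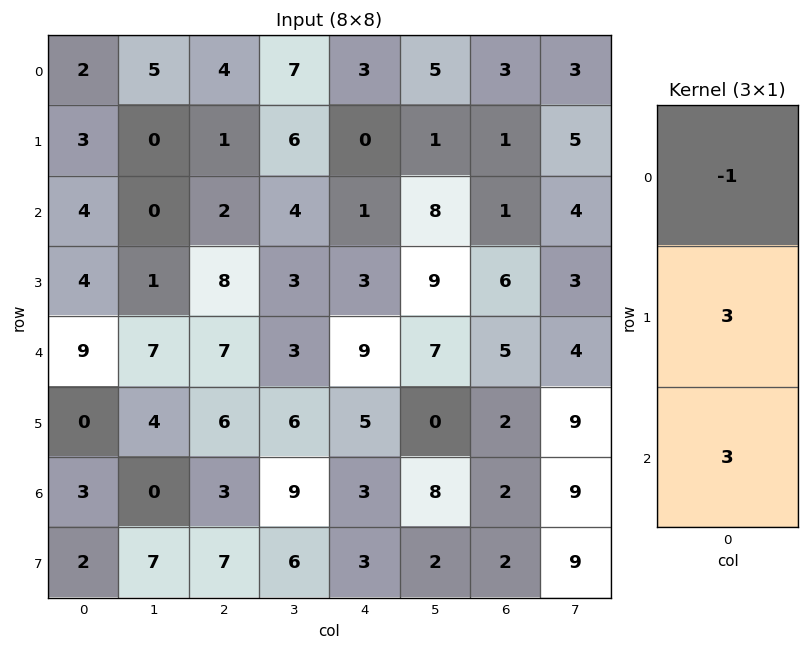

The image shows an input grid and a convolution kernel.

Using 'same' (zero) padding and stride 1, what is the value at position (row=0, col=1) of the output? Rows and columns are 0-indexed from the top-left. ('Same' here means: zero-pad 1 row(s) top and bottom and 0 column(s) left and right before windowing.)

15

The receptive field on the zero-padded input at this output position is [0 / 5 / 0]. Elementwise product with the kernel and sum: 0·-1 + 5·3 + 0·3.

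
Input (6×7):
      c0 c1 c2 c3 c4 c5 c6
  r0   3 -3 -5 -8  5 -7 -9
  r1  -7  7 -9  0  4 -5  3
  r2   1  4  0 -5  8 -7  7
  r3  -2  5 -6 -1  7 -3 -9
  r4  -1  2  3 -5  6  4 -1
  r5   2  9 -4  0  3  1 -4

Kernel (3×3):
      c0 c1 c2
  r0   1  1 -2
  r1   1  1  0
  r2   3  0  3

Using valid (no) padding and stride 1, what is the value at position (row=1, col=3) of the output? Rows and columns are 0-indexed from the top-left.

The receptive field on the input at this output position is [0 4 -5 / -5 8 -7 / -1 7 -3]. Elementwise product with the kernel and sum: 0·1 + 4·1 + -5·-2 + -5·1 + 8·1 + -1·3 + -3·3.

5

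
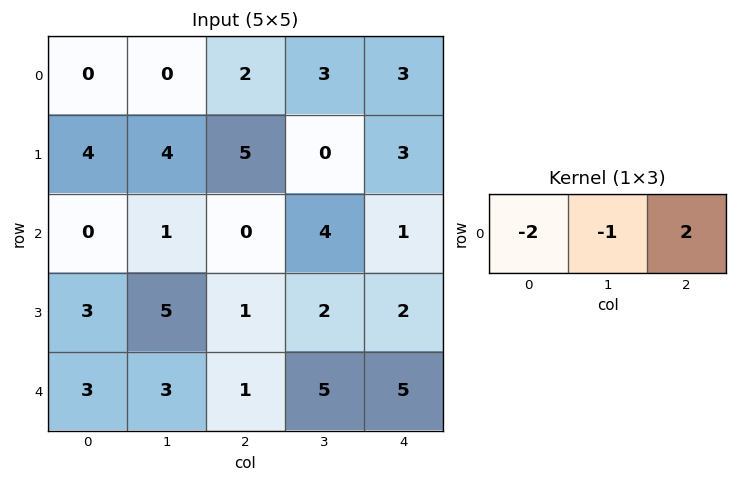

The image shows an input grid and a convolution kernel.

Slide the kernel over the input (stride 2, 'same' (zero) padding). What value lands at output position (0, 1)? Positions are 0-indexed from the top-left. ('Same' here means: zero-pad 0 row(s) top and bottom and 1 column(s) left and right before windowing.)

4

The receptive field on the zero-padded input at this output position is [0 2 3]. Elementwise product with the kernel and sum: 0·-2 + 2·-1 + 3·2.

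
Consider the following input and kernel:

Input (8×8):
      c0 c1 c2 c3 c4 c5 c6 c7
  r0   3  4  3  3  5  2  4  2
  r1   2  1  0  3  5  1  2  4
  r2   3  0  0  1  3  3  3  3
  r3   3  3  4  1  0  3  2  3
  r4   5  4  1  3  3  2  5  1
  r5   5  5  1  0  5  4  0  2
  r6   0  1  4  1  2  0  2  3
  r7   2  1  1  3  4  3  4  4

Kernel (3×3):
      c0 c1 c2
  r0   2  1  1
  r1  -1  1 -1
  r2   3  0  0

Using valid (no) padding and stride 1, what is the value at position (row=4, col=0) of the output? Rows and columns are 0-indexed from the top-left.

14

The receptive field on the input at this output position is [5 4 1 / 5 5 1 / 0 1 4]. Elementwise product with the kernel and sum: 5·2 + 4·1 + 1·1 + 5·-1 + 5·1 + 1·-1 + 0·3.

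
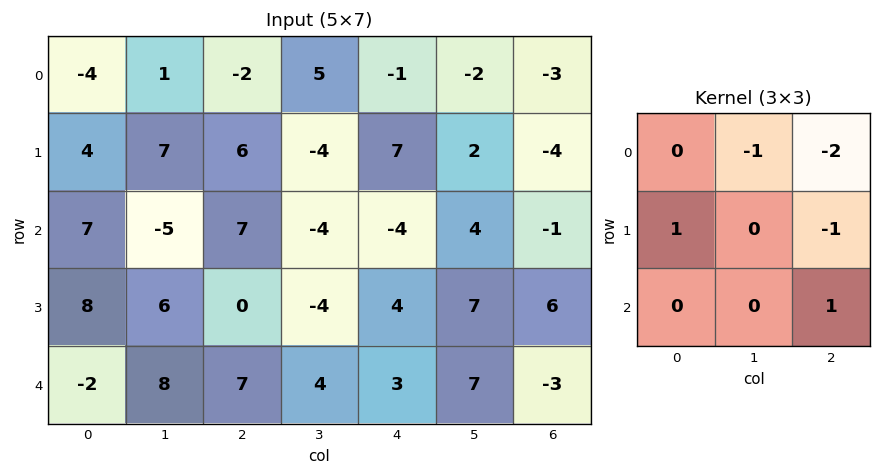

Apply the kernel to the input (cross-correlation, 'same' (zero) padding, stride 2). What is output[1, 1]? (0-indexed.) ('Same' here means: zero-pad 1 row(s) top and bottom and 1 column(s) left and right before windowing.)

-3

The receptive field on the zero-padded input at this output position is [7 6 -4 / -5 7 -4 / 6 0 -4]. Elementwise product with the kernel and sum: 6·-1 + -4·-2 + -5·1 + -4·-1 + -4·1.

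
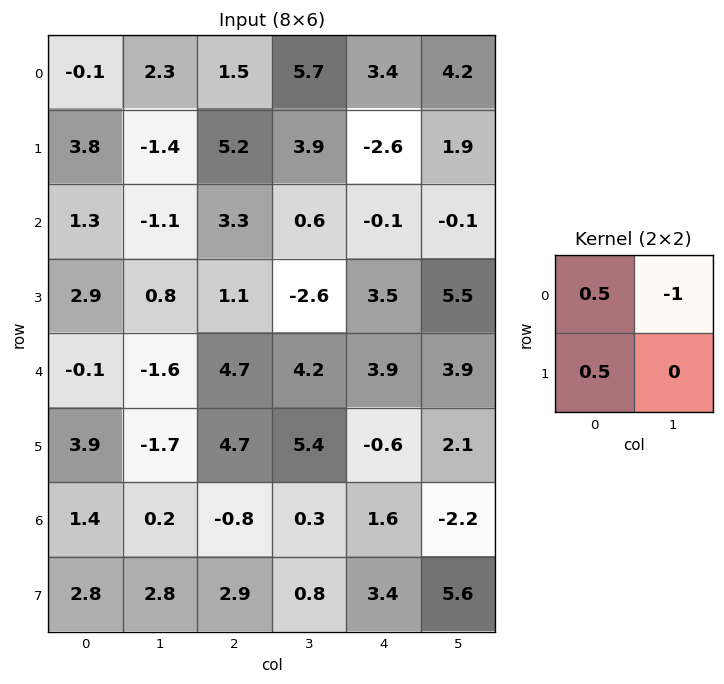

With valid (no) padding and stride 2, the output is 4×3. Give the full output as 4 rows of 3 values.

-0.45 -2.35 -3.8
3.2 1.6 1.8
3.5 0.5 -2.25
1.9 0.75 4.7

Output[0,0]: The receptive field on the input at this output position is [-0.1 2.3 / 3.8 -1.4]. Elementwise product with the kernel and sum: -0.1·0.5 + 2.3·-1 + 3.8·0.5.
Output[0,1]: The receptive field on the input at this output position is [1.5 5.7 / 5.2 3.9]. Elementwise product with the kernel and sum: 1.5·0.5 + 5.7·-1 + 5.2·0.5.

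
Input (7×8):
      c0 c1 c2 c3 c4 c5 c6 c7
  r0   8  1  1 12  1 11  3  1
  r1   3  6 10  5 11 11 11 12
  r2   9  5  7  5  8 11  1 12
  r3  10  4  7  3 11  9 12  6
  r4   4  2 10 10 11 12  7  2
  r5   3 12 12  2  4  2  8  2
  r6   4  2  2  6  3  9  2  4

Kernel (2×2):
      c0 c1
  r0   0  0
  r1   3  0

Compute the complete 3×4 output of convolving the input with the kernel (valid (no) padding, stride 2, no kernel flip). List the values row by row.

9 30 33 33
30 21 33 36
9 36 12 24

Output[0,0]: The receptive field on the input at this output position is [8 1 / 3 6]. Elementwise product with the kernel and sum: 3·3.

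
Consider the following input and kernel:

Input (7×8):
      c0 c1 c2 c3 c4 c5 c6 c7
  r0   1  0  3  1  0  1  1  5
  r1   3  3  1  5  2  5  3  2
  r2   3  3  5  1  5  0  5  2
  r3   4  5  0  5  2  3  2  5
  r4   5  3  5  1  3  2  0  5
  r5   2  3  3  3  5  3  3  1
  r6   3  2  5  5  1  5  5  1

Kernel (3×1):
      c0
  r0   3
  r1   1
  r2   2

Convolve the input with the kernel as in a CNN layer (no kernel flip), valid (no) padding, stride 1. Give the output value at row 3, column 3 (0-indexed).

22

The receptive field on the input at this output position is [5 / 1 / 3]. Elementwise product with the kernel and sum: 5·3 + 1·1 + 3·2.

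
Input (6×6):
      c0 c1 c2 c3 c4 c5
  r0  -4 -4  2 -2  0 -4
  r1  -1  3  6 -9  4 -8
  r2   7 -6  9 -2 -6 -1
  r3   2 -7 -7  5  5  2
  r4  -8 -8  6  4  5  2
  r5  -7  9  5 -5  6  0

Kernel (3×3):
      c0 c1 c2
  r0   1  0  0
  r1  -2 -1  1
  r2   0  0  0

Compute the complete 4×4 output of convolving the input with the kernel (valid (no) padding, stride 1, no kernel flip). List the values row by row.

Output[0,0]: The receptive field on the input at this output position is [-4 -4 2 / -1 3 6 / 7 -6 9]. Elementwise product with the kernel and sum: -4·1 + -1·-2 + 3·-1 + 6·1.
Output[0,1]: The receptive field on the input at this output position is [-4 2 -2 / 3 6 -9 / -6 9 -2]. Elementwise product with the kernel and sum: -4·1 + 3·-2 + 6·-1 + -9·1.

1 -25 3 4
0 4 -16 0
3 20 23 -15
32 7 -18 -6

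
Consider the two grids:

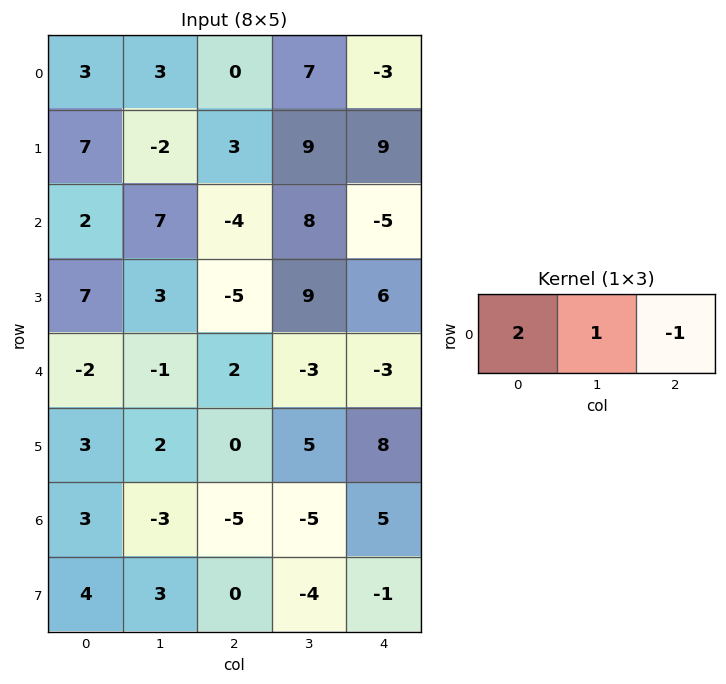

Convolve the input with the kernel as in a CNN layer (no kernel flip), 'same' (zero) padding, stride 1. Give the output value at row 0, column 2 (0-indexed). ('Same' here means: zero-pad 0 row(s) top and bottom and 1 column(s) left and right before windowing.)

-1

The receptive field on the zero-padded input at this output position is [3 0 7]. Elementwise product with the kernel and sum: 3·2 + 0·1 + 7·-1.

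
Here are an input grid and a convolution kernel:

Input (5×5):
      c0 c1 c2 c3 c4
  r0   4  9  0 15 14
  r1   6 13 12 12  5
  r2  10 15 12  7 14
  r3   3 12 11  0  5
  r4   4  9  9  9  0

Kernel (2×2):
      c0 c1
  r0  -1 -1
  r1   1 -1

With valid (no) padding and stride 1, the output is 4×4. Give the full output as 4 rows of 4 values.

-20 -8 -15 -22
-24 -22 -19 -24
-34 -26 -8 -26
-20 -23 -11 4

Output[0,0]: The receptive field on the input at this output position is [4 9 / 6 13]. Elementwise product with the kernel and sum: 4·-1 + 9·-1 + 6·1 + 13·-1.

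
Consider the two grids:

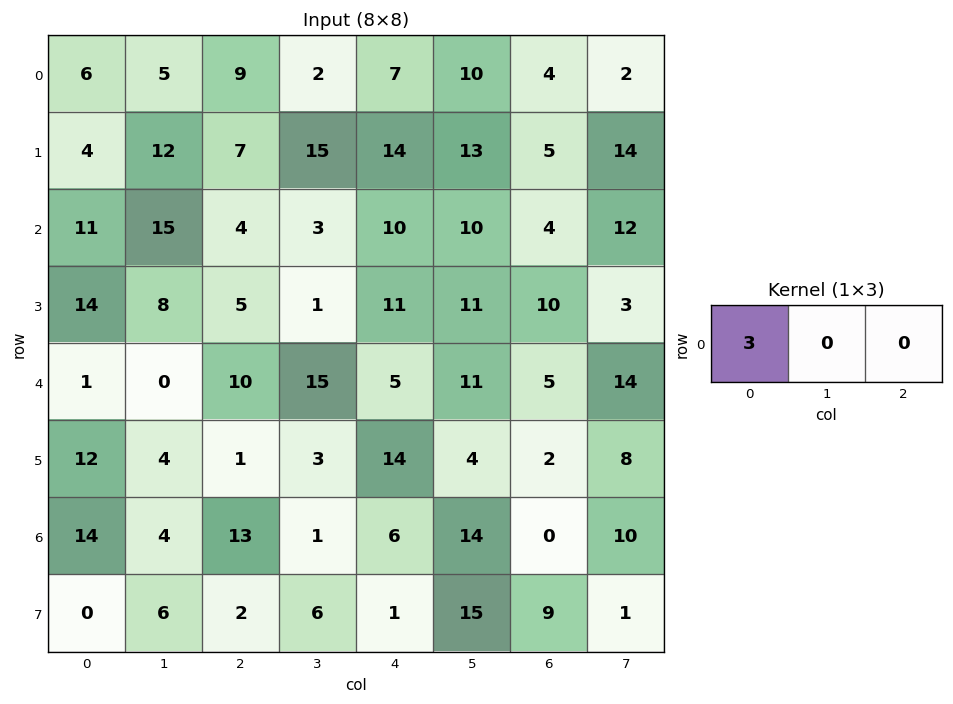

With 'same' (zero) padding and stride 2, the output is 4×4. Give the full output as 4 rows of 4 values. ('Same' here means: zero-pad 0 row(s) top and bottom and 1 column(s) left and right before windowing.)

0 15 6 30
0 45 9 30
0 0 45 33
0 12 3 42

Output[0,0]: The receptive field on the zero-padded input at this output position is [0 6 5]. Elementwise product with the kernel and sum: 0·3.
Output[0,1]: The receptive field on the zero-padded input at this output position is [5 9 2]. Elementwise product with the kernel and sum: 5·3.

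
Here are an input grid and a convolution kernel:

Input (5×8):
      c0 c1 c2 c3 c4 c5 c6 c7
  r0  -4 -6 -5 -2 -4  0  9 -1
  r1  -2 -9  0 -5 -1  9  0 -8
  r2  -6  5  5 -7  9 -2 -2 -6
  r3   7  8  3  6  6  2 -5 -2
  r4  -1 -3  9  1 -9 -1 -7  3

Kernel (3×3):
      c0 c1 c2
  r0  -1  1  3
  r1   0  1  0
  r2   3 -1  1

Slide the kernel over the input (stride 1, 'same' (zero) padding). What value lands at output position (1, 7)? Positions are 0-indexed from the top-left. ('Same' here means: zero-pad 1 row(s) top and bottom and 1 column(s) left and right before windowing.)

The receptive field on the zero-padded input at this output position is [9 -1 0 / 0 -8 0 / -2 -6 0]. Elementwise product with the kernel and sum: 9·-1 + -1·1 + 0·3 + -8·1 + -2·3 + -6·-1 + 0·1.

-18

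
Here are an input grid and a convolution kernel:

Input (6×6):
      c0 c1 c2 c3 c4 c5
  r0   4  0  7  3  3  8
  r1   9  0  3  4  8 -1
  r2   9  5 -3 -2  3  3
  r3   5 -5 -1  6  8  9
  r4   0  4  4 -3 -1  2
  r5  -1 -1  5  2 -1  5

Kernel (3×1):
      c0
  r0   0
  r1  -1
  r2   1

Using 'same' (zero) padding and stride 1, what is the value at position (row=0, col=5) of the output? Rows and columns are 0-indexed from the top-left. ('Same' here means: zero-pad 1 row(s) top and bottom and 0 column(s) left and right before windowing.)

The receptive field on the zero-padded input at this output position is [0 / 8 / -1]. Elementwise product with the kernel and sum: 8·-1 + -1·1.

-9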